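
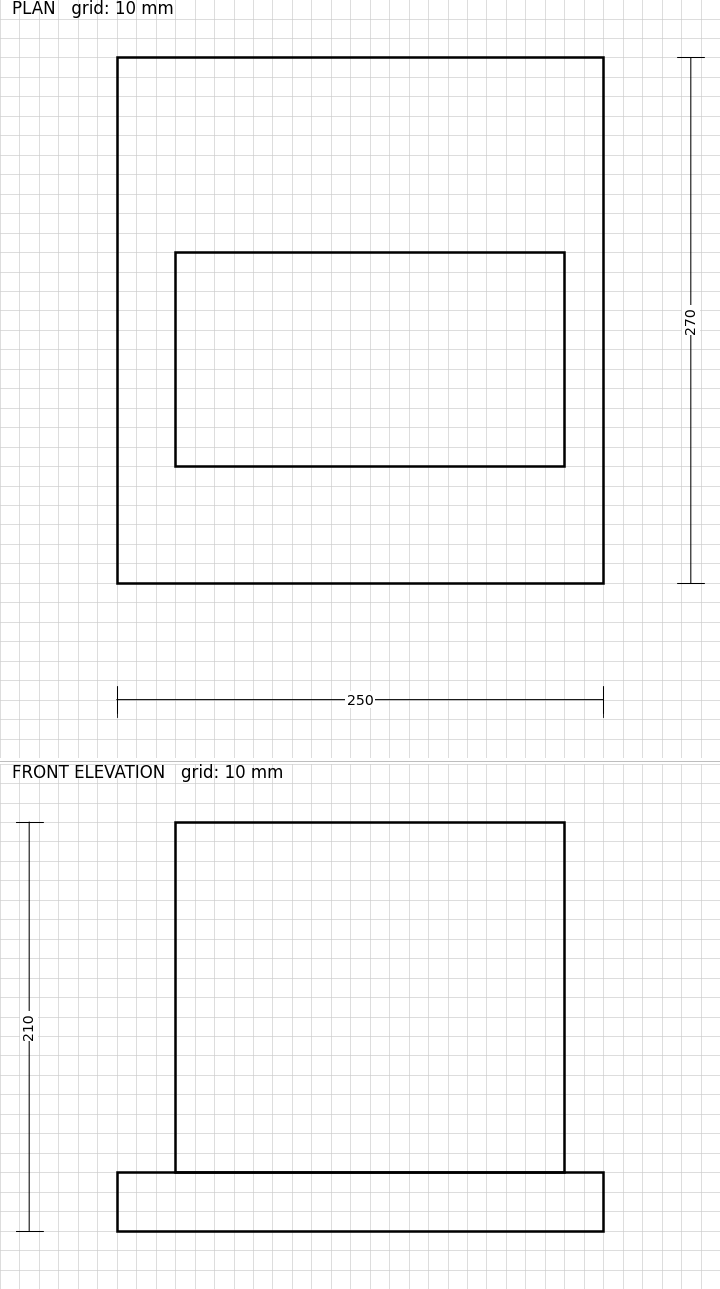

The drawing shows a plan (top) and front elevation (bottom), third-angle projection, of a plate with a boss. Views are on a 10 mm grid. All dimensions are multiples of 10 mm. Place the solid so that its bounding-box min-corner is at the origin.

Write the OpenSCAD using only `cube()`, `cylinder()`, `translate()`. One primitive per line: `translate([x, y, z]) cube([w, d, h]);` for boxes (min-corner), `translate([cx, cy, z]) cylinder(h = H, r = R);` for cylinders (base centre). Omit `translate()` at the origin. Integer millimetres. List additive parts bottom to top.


cube([250, 270, 30]);
translate([30, 60, 30]) cube([200, 110, 180]);


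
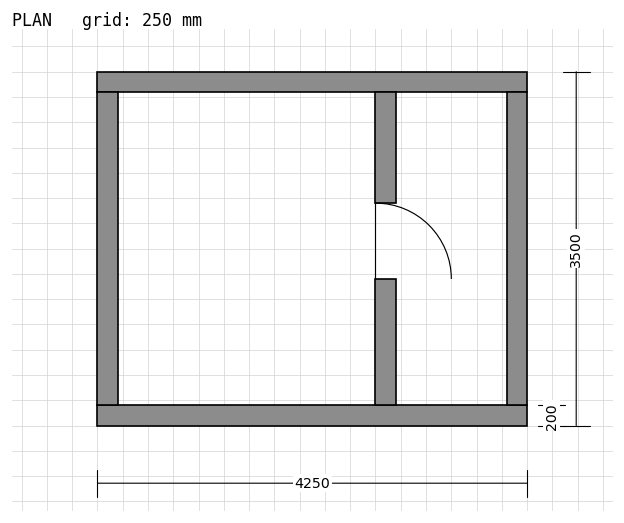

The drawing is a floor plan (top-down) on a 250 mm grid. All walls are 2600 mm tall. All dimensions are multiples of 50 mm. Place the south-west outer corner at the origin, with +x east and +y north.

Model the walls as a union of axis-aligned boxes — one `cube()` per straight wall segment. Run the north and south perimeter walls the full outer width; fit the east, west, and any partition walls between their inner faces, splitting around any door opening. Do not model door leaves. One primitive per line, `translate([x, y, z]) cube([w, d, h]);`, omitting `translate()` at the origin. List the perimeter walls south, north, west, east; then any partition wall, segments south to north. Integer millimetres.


cube([4250, 200, 2600]);
translate([0, 3300, 0]) cube([4250, 200, 2600]);
translate([0, 200, 0]) cube([200, 3100, 2600]);
translate([4050, 200, 0]) cube([200, 3100, 2600]);
translate([2750, 200, 0]) cube([200, 1250, 2600]);
translate([2750, 2200, 0]) cube([200, 1100, 2600]);


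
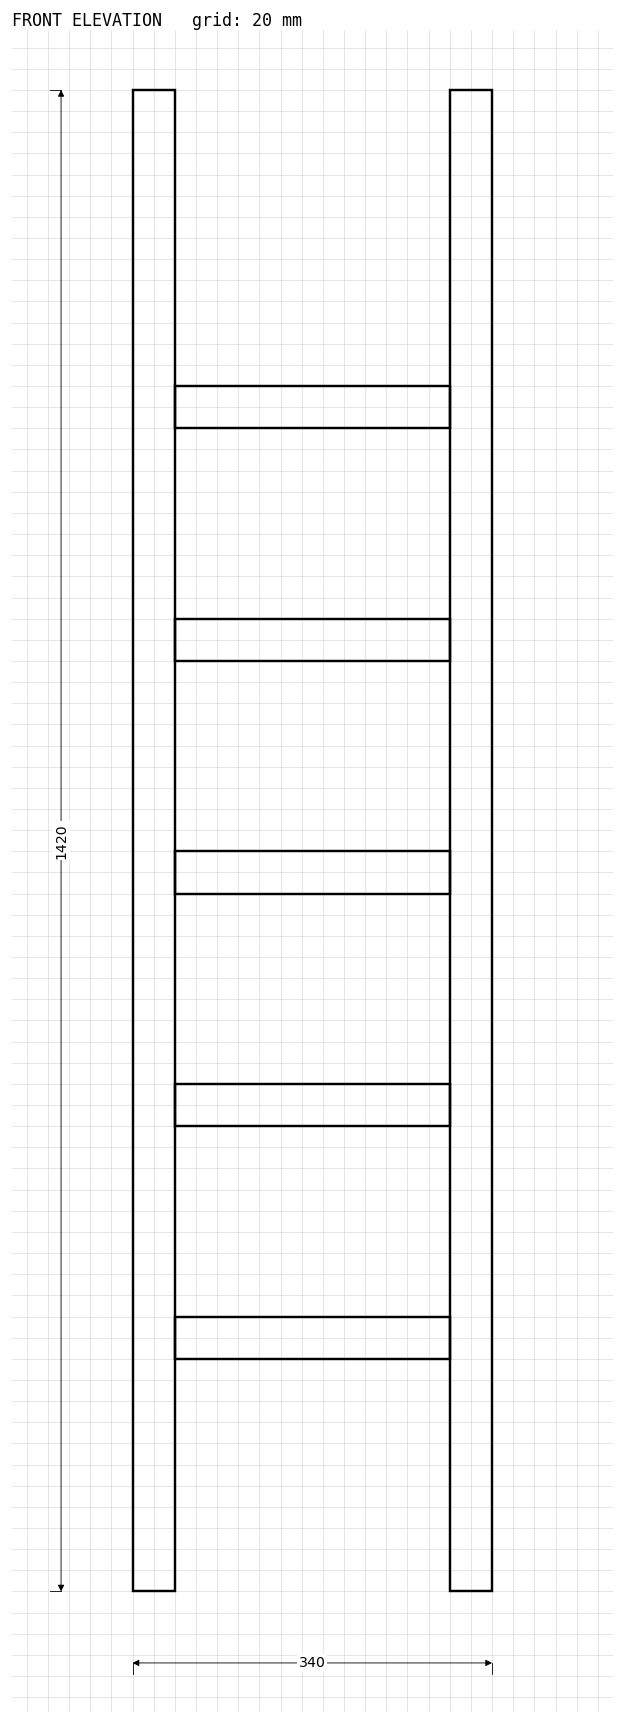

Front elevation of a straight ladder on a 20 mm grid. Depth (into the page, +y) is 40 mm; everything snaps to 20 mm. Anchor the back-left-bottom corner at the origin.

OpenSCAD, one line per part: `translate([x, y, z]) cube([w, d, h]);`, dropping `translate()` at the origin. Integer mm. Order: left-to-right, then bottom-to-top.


cube([40, 40, 1420]);
translate([40, 0, 220]) cube([260, 40, 40]);
translate([40, 0, 440]) cube([260, 40, 40]);
translate([40, 0, 660]) cube([260, 40, 40]);
translate([40, 0, 880]) cube([260, 40, 40]);
translate([40, 0, 1100]) cube([260, 40, 40]);
translate([300, 0, 0]) cube([40, 40, 1420]);


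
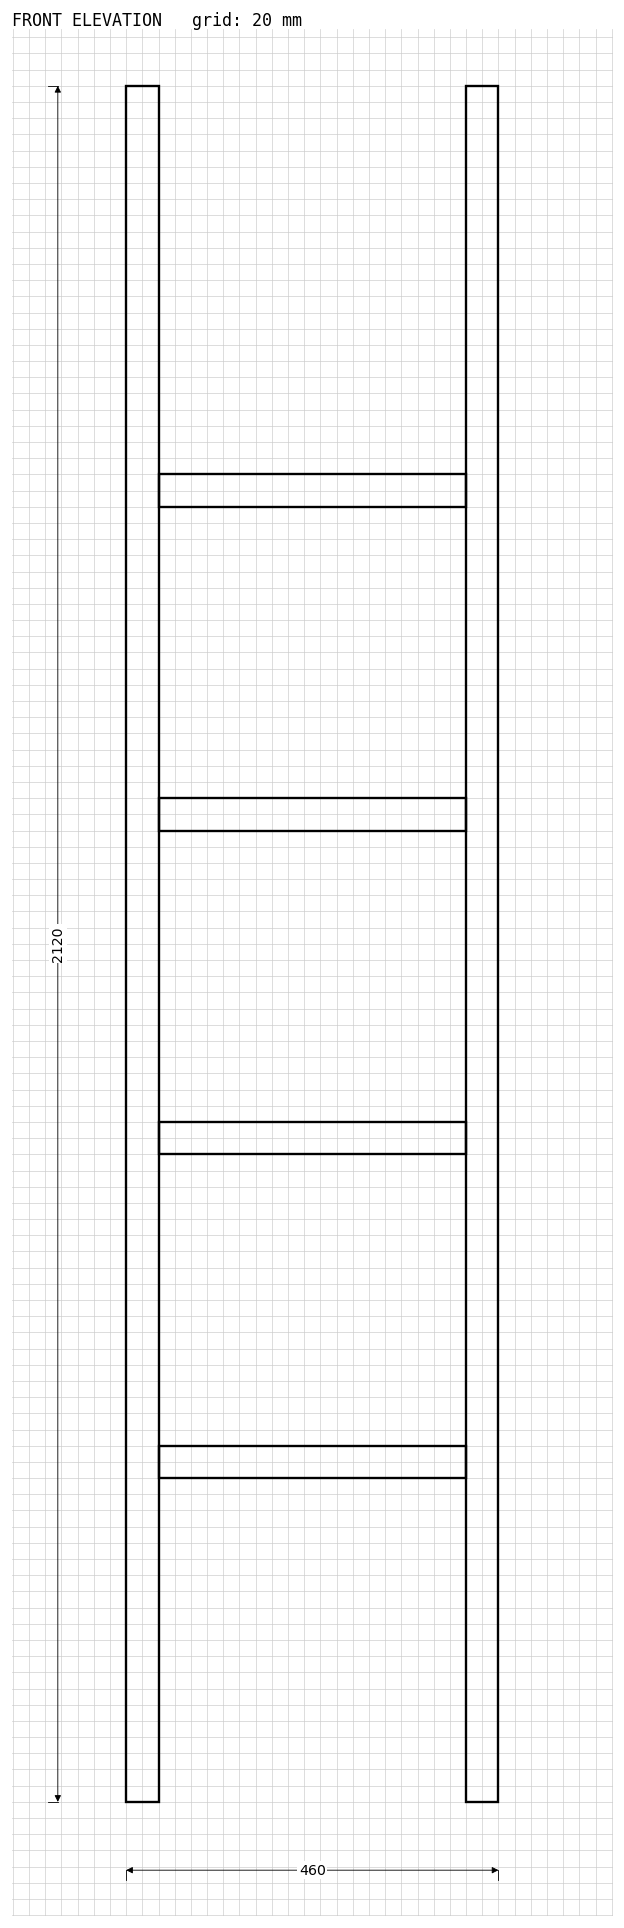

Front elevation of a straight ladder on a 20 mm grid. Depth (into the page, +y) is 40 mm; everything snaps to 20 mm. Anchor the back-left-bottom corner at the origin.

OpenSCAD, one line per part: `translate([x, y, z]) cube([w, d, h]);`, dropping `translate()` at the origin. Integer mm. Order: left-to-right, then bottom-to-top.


cube([40, 40, 2120]);
translate([40, 0, 400]) cube([380, 40, 40]);
translate([40, 0, 800]) cube([380, 40, 40]);
translate([40, 0, 1200]) cube([380, 40, 40]);
translate([40, 0, 1600]) cube([380, 40, 40]);
translate([420, 0, 0]) cube([40, 40, 2120]);


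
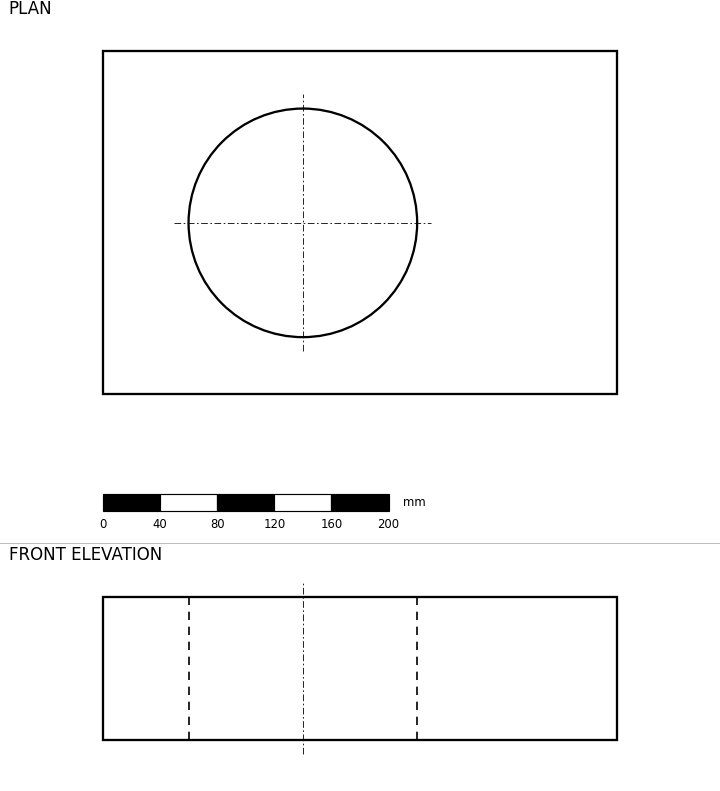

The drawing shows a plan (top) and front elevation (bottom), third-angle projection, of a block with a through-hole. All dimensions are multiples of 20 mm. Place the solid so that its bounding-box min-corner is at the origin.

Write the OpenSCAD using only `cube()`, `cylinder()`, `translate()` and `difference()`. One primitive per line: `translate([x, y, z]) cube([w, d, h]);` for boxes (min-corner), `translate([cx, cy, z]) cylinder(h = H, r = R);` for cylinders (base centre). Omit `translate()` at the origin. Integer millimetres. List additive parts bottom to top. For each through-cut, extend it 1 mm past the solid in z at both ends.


difference() {
  cube([360, 240, 100]);
  translate([140, 120, -1]) cylinder(h = 102, r = 80);
}


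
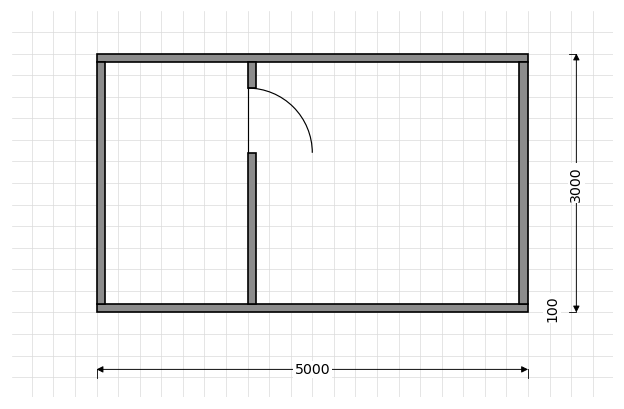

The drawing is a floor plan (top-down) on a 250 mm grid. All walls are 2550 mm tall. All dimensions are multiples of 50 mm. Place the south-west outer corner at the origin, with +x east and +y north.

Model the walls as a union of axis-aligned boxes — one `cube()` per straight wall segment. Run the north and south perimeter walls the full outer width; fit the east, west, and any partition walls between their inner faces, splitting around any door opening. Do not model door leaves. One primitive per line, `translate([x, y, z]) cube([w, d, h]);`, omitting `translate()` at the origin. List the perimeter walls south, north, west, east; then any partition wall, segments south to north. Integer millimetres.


cube([5000, 100, 2550]);
translate([0, 2900, 0]) cube([5000, 100, 2550]);
translate([0, 100, 0]) cube([100, 2800, 2550]);
translate([4900, 100, 0]) cube([100, 2800, 2550]);
translate([1750, 100, 0]) cube([100, 1750, 2550]);
translate([1750, 2600, 0]) cube([100, 300, 2550]);


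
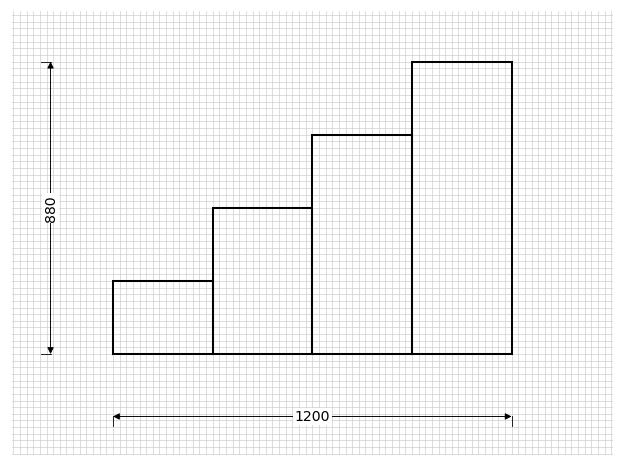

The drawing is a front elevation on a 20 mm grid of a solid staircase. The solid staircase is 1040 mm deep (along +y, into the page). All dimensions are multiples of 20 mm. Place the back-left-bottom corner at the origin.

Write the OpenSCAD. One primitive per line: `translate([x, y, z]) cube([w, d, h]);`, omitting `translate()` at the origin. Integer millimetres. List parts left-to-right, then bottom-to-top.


cube([300, 1040, 220]);
translate([300, 0, 0]) cube([300, 1040, 440]);
translate([600, 0, 0]) cube([300, 1040, 660]);
translate([900, 0, 0]) cube([300, 1040, 880]);


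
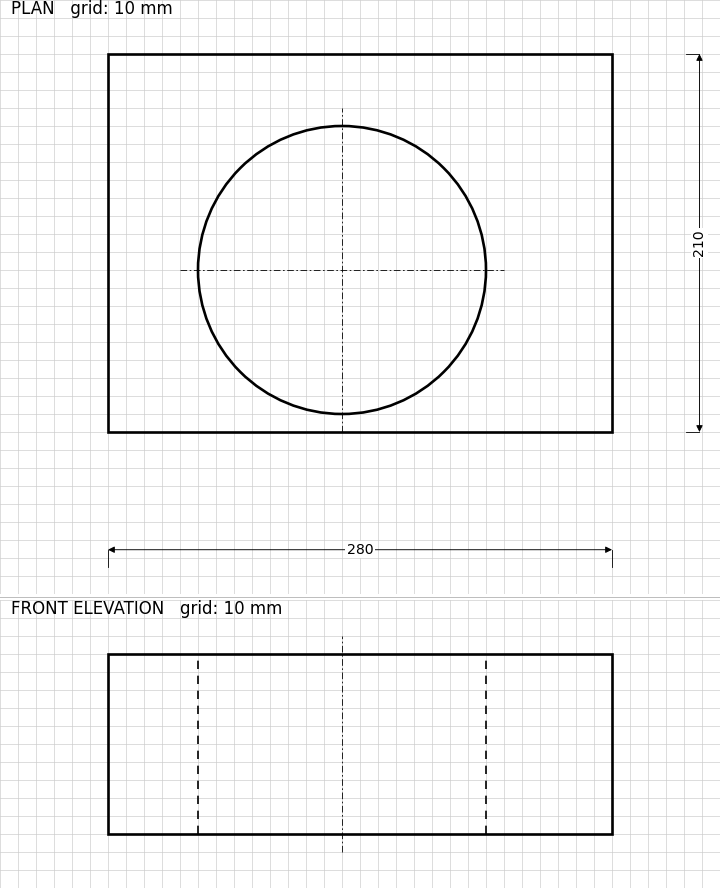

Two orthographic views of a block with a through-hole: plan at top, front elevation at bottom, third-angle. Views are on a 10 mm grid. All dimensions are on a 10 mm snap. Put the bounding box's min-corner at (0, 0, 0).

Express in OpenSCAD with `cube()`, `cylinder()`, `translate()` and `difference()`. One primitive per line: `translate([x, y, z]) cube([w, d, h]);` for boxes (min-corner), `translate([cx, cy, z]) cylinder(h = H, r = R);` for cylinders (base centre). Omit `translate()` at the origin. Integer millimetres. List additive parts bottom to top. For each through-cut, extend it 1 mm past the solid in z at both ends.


difference() {
  cube([280, 210, 100]);
  translate([130, 90, -1]) cylinder(h = 102, r = 80);
}


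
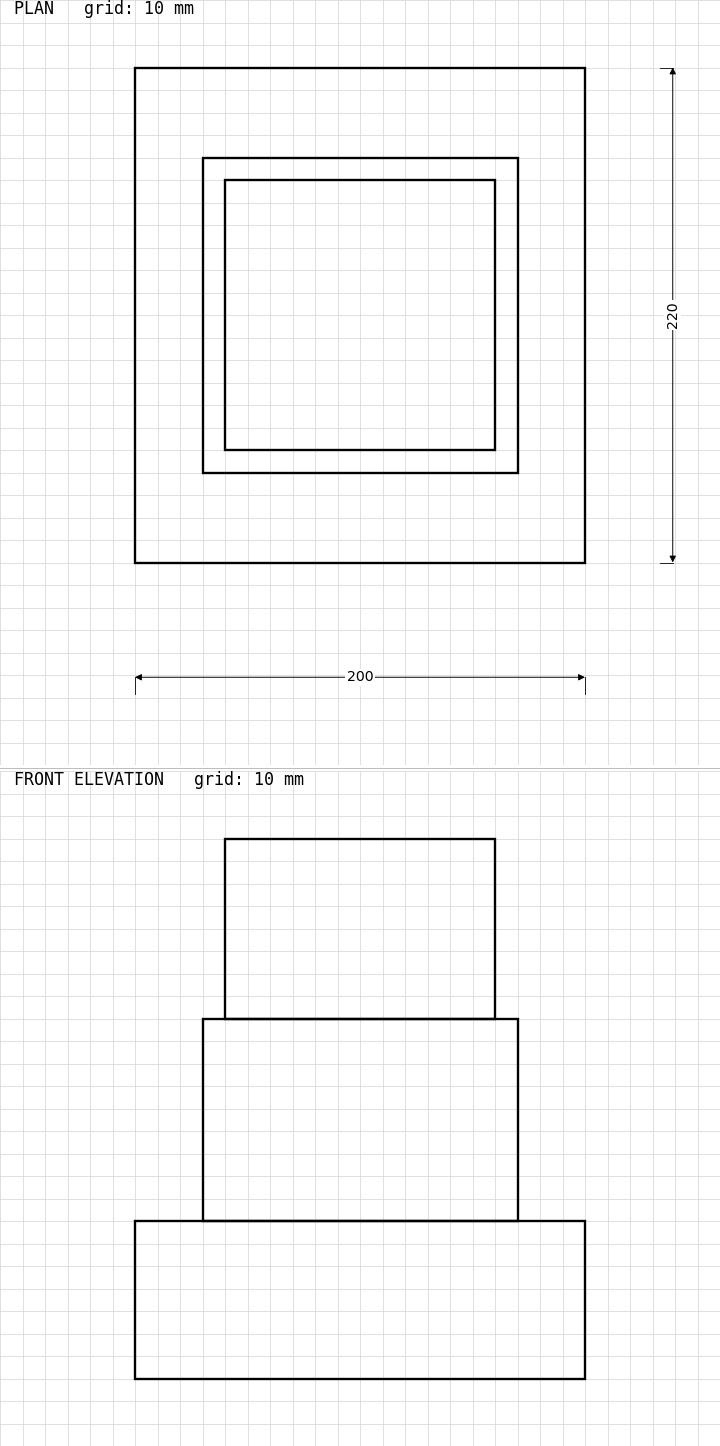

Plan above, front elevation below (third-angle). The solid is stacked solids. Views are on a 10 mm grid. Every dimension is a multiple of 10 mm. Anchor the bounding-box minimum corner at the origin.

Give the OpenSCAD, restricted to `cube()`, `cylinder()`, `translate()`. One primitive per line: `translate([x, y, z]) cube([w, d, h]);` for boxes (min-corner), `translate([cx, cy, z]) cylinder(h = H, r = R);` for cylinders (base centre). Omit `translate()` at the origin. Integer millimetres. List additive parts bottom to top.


cube([200, 220, 70]);
translate([30, 40, 70]) cube([140, 140, 90]);
translate([40, 50, 160]) cube([120, 120, 80]);


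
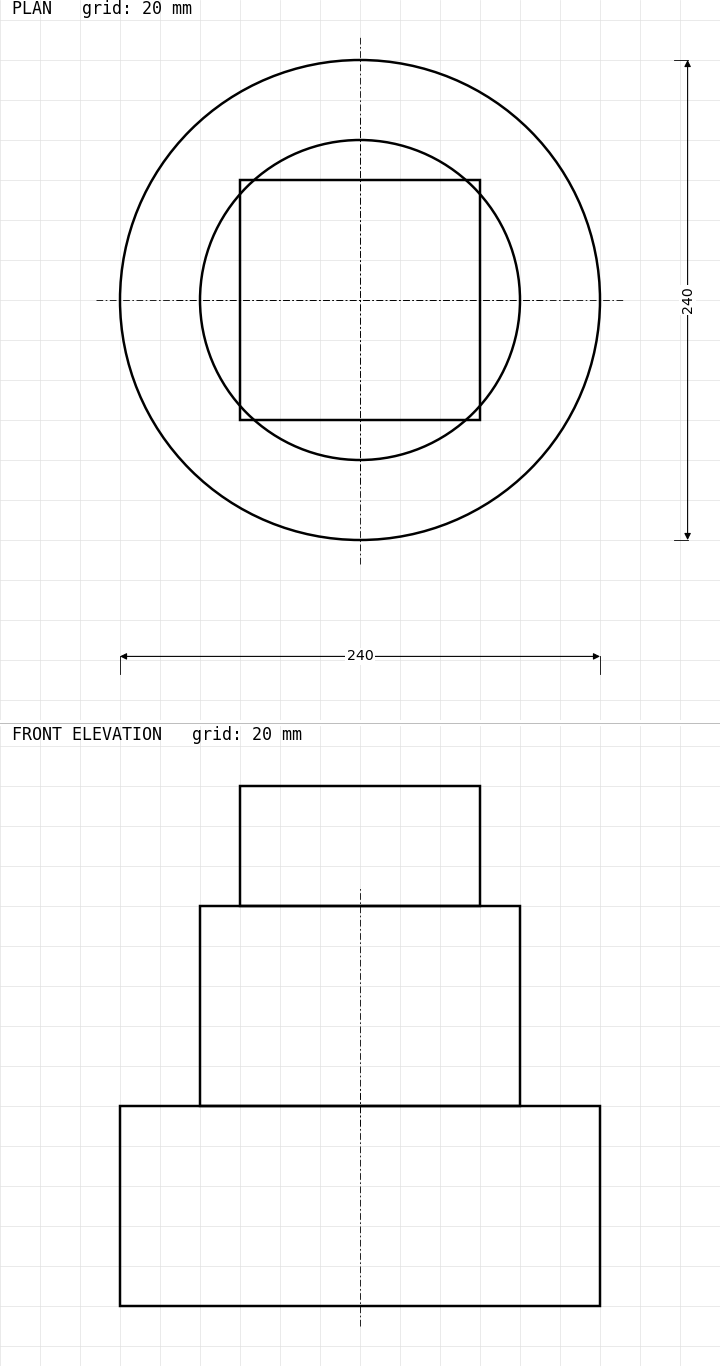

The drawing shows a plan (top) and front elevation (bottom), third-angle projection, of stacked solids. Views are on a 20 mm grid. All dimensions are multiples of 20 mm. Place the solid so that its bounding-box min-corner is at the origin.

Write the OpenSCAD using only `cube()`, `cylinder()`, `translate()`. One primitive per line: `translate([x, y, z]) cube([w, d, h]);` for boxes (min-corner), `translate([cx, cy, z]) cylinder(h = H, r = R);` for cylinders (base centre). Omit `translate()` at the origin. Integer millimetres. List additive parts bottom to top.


translate([120, 120, 0]) cylinder(h = 100, r = 120);
translate([120, 120, 100]) cylinder(h = 100, r = 80);
translate([60, 60, 200]) cube([120, 120, 60]);


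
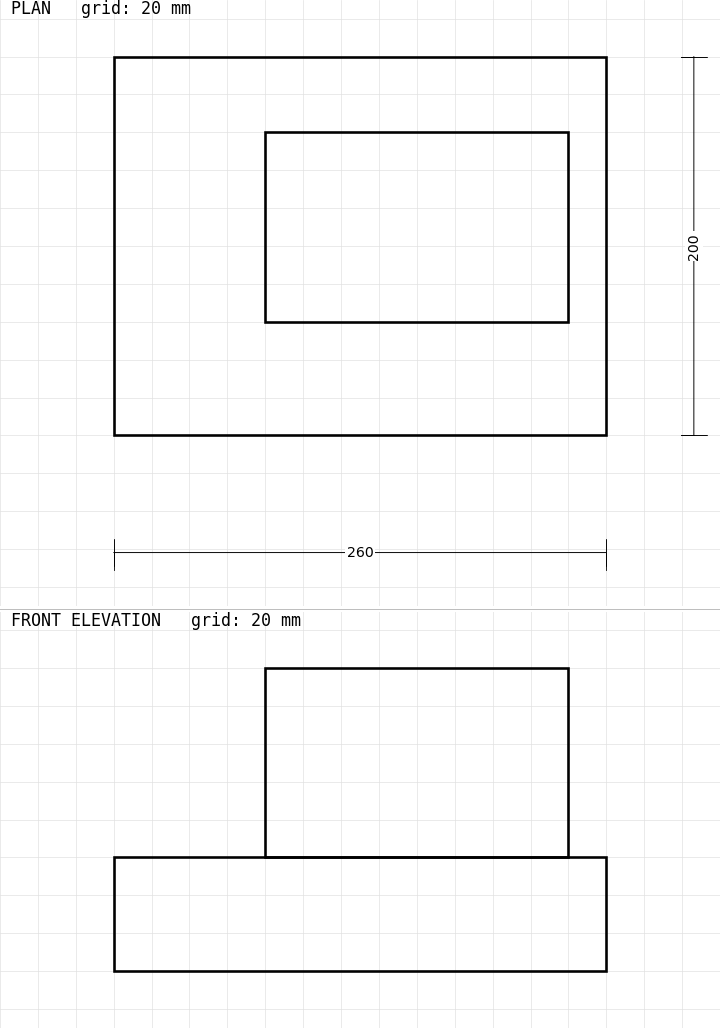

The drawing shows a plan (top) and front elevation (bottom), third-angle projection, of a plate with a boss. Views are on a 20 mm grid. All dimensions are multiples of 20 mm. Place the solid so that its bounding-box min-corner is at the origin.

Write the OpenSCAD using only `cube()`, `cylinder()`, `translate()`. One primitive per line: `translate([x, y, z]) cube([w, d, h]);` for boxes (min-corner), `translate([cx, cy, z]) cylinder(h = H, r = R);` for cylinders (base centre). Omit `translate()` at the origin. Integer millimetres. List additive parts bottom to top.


cube([260, 200, 60]);
translate([80, 60, 60]) cube([160, 100, 100]);


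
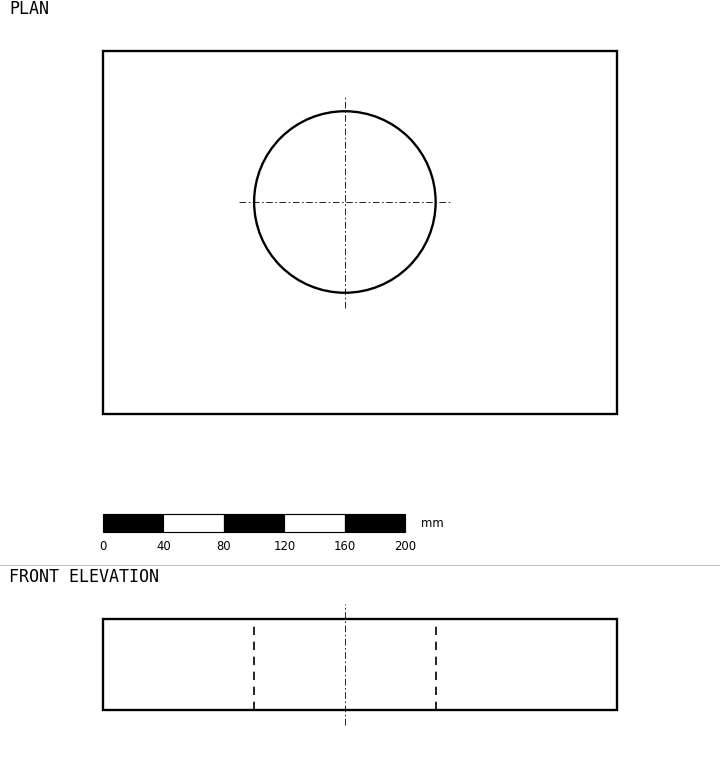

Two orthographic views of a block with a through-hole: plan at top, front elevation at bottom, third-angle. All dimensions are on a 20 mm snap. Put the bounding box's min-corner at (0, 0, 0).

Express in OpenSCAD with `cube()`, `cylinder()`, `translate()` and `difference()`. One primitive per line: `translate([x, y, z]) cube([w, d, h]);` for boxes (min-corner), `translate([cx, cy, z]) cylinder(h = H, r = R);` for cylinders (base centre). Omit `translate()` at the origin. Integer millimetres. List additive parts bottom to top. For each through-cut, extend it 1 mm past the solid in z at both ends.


difference() {
  cube([340, 240, 60]);
  translate([160, 140, -1]) cylinder(h = 62, r = 60);
}


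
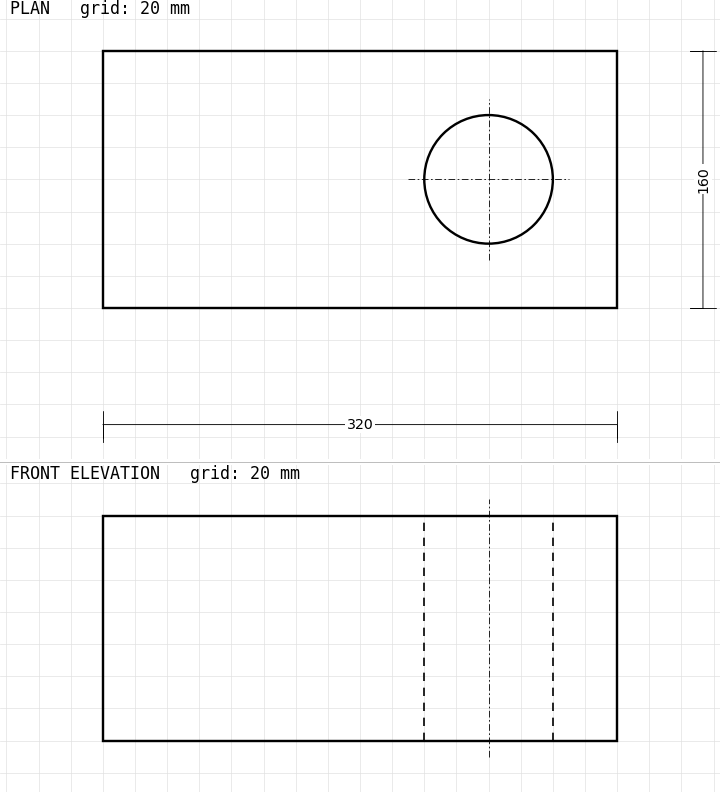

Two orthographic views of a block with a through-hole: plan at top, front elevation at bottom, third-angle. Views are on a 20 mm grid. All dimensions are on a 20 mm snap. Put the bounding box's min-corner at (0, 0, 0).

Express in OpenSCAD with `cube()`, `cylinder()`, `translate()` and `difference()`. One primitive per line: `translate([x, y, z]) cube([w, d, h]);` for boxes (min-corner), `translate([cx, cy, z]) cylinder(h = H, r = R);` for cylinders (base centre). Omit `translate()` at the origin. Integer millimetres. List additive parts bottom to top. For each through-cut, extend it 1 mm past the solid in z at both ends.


difference() {
  cube([320, 160, 140]);
  translate([240, 80, -1]) cylinder(h = 142, r = 40);
}


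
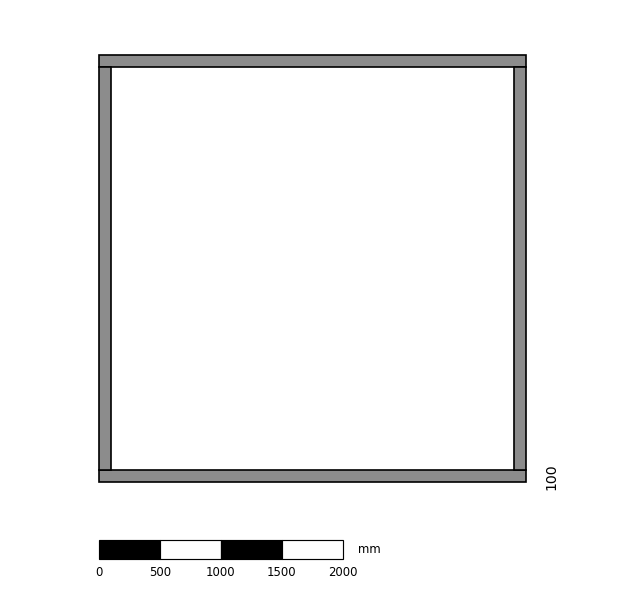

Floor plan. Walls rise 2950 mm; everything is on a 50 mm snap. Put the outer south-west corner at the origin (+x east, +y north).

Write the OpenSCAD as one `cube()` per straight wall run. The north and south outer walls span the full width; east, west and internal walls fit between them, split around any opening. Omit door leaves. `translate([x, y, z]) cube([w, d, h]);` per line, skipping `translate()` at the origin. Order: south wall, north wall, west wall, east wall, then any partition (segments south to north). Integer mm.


cube([3500, 100, 2950]);
translate([0, 3400, 0]) cube([3500, 100, 2950]);
translate([0, 100, 0]) cube([100, 3300, 2950]);
translate([3400, 100, 0]) cube([100, 3300, 2950]);


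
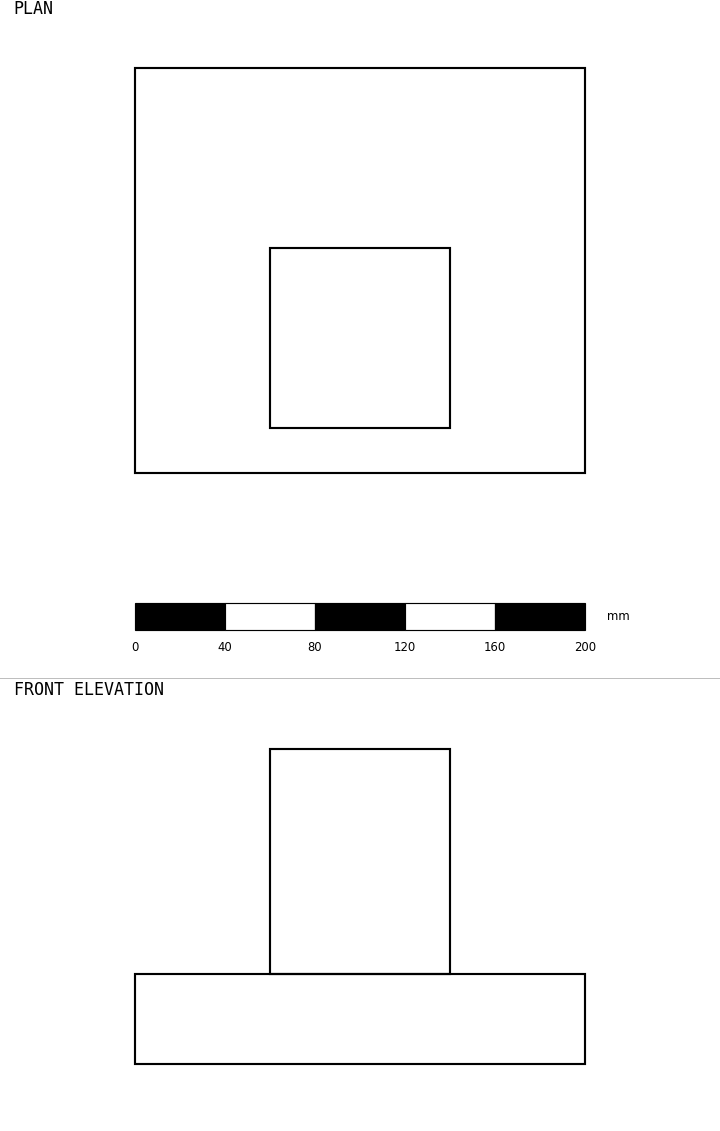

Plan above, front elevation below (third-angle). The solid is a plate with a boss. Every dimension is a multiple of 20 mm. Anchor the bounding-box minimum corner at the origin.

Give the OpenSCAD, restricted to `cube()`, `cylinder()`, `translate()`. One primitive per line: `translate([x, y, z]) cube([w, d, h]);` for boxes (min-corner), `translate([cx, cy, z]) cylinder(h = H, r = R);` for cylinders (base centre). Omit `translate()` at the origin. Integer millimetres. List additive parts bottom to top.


cube([200, 180, 40]);
translate([60, 20, 40]) cube([80, 80, 100]);


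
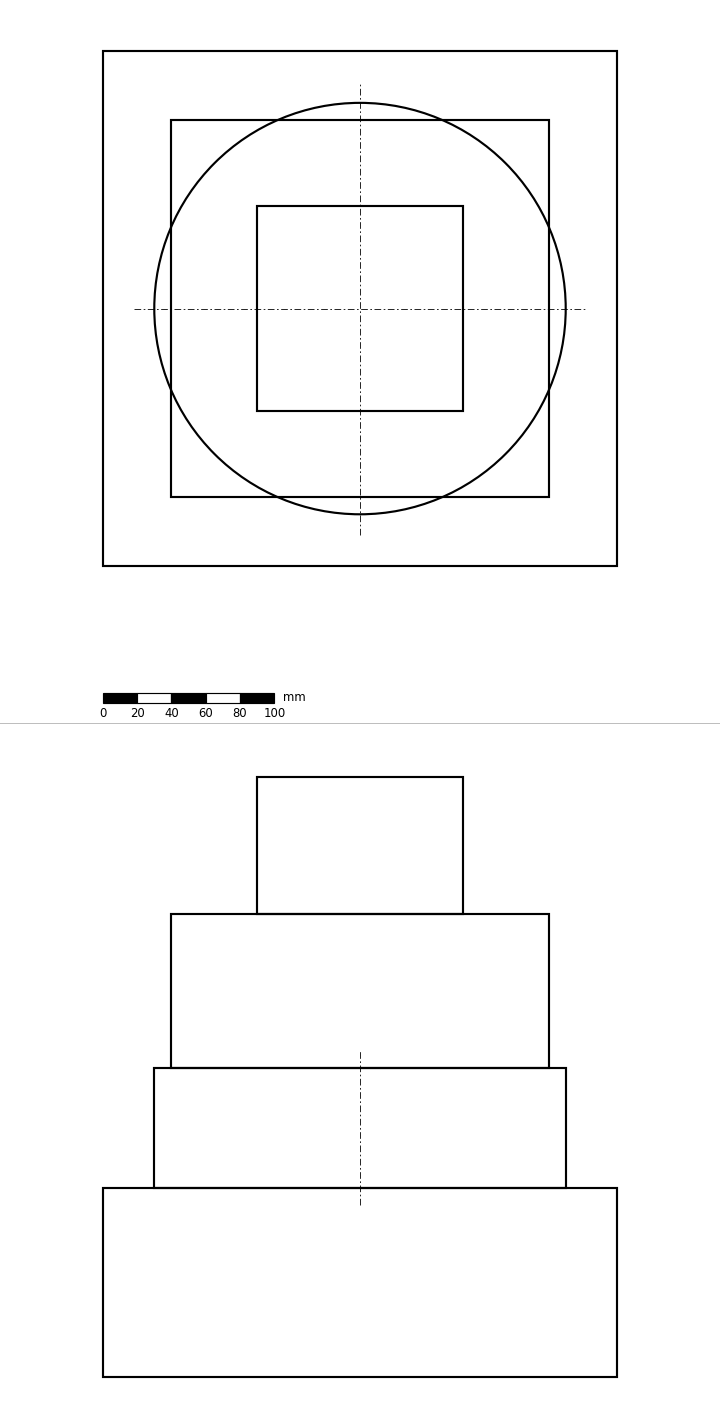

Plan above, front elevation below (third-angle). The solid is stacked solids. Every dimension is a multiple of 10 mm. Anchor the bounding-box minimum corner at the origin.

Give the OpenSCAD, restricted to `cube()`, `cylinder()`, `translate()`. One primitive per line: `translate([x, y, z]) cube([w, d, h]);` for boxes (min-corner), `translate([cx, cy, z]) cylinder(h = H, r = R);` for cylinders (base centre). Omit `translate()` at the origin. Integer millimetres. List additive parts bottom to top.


cube([300, 300, 110]);
translate([150, 150, 110]) cylinder(h = 70, r = 120);
translate([40, 40, 180]) cube([220, 220, 90]);
translate([90, 90, 270]) cube([120, 120, 80]);


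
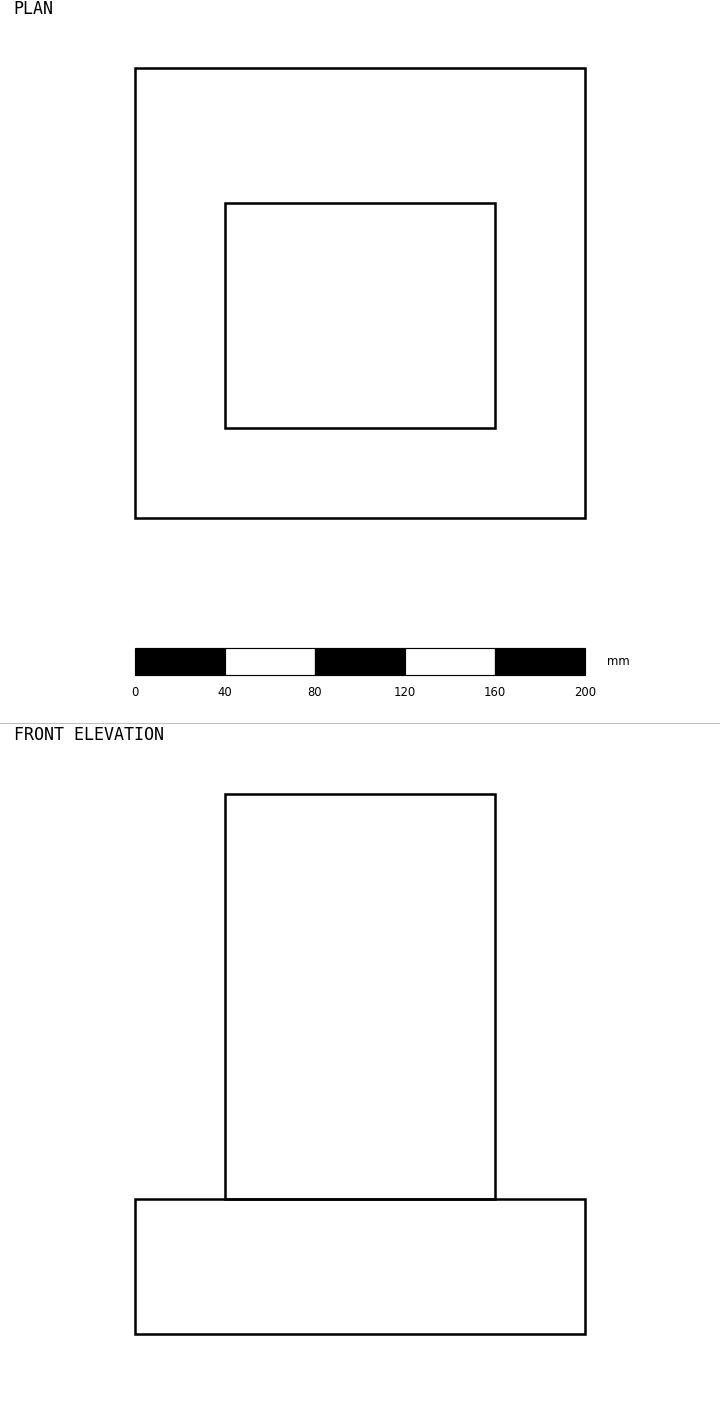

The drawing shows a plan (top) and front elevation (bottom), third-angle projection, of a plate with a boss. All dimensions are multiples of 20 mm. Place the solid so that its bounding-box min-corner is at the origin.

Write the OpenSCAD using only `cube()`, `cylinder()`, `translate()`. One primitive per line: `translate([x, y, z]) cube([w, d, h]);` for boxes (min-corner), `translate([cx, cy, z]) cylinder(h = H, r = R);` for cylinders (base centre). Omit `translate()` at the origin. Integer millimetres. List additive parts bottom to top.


cube([200, 200, 60]);
translate([40, 40, 60]) cube([120, 100, 180]);


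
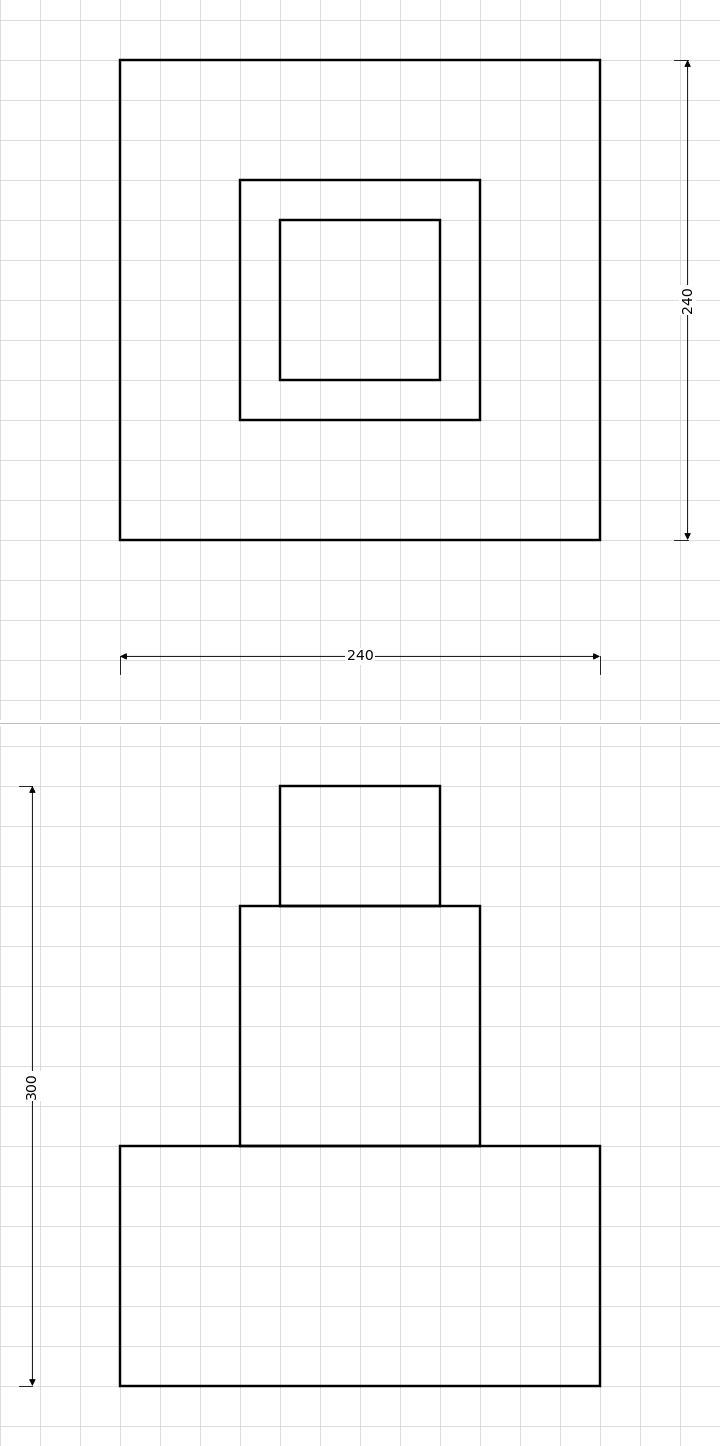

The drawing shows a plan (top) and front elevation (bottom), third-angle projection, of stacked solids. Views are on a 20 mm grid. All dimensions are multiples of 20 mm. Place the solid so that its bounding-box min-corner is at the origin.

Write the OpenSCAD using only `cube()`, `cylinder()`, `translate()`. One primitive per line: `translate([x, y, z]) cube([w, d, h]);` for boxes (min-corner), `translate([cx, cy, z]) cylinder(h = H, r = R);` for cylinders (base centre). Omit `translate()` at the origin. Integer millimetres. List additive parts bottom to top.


cube([240, 240, 120]);
translate([60, 60, 120]) cube([120, 120, 120]);
translate([80, 80, 240]) cube([80, 80, 60]);


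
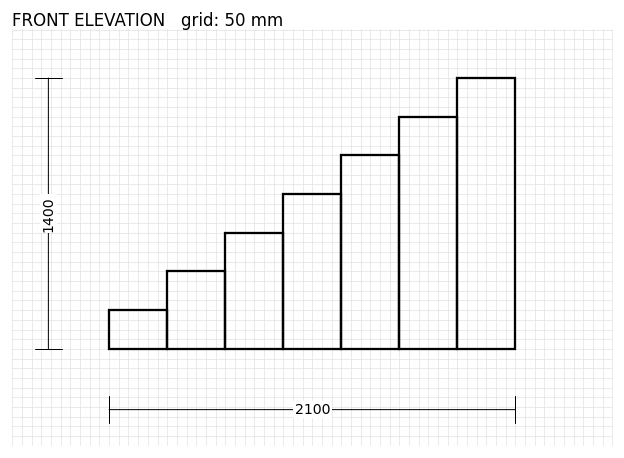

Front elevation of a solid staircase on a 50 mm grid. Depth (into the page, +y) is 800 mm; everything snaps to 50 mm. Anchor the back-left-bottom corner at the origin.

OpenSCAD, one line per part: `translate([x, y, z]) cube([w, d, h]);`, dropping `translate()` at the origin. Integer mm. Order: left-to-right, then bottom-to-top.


cube([300, 800, 200]);
translate([300, 0, 0]) cube([300, 800, 400]);
translate([600, 0, 0]) cube([300, 800, 600]);
translate([900, 0, 0]) cube([300, 800, 800]);
translate([1200, 0, 0]) cube([300, 800, 1000]);
translate([1500, 0, 0]) cube([300, 800, 1200]);
translate([1800, 0, 0]) cube([300, 800, 1400]);


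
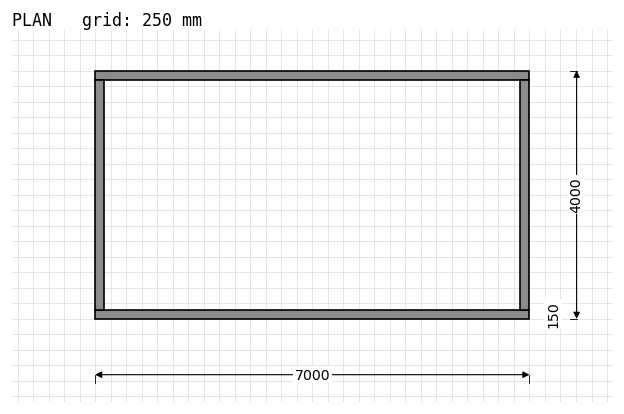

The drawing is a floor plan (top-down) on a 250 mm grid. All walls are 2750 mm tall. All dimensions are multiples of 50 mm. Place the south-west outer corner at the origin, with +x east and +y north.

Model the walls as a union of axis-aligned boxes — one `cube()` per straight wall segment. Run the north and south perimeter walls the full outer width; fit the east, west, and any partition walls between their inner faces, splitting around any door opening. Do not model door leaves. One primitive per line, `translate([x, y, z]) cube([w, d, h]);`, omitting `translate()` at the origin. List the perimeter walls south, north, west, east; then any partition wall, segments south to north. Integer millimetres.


cube([7000, 150, 2750]);
translate([0, 3850, 0]) cube([7000, 150, 2750]);
translate([0, 150, 0]) cube([150, 3700, 2750]);
translate([6850, 150, 0]) cube([150, 3700, 2750]);


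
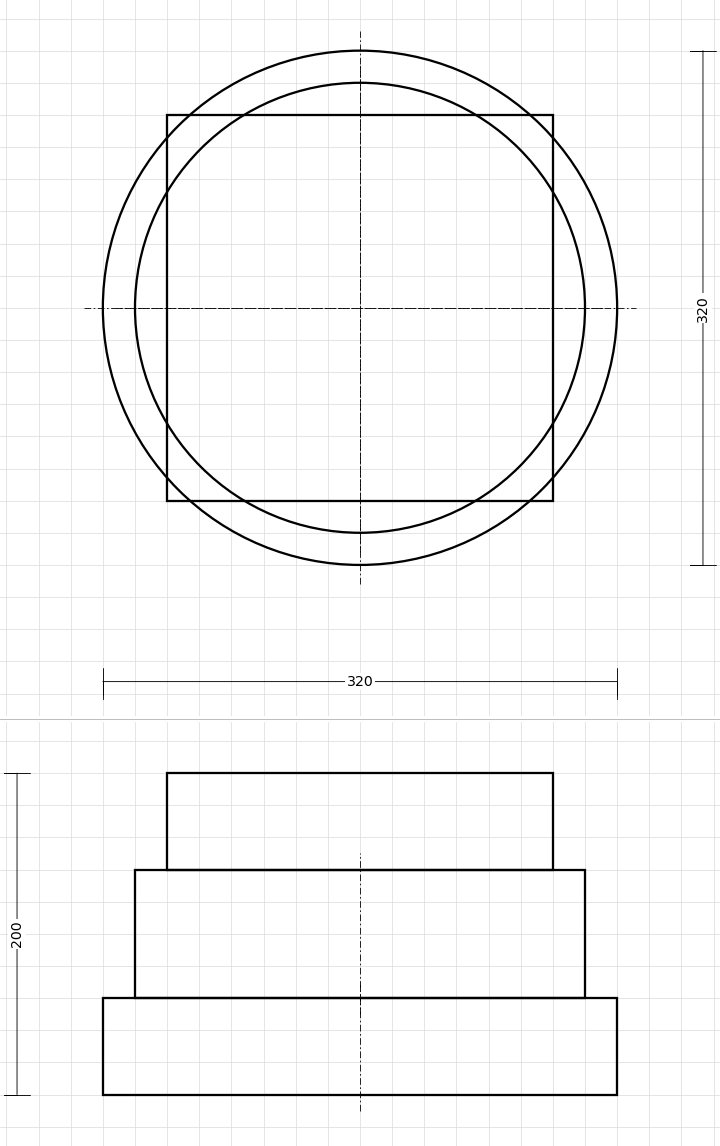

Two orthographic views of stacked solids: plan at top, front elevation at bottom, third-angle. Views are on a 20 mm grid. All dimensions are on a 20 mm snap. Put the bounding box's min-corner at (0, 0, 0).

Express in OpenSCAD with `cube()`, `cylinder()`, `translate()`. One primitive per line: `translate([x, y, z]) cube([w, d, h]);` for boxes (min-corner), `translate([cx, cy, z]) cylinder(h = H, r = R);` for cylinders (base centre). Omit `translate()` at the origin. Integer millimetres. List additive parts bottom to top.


translate([160, 160, 0]) cylinder(h = 60, r = 160);
translate([160, 160, 60]) cylinder(h = 80, r = 140);
translate([40, 40, 140]) cube([240, 240, 60]);


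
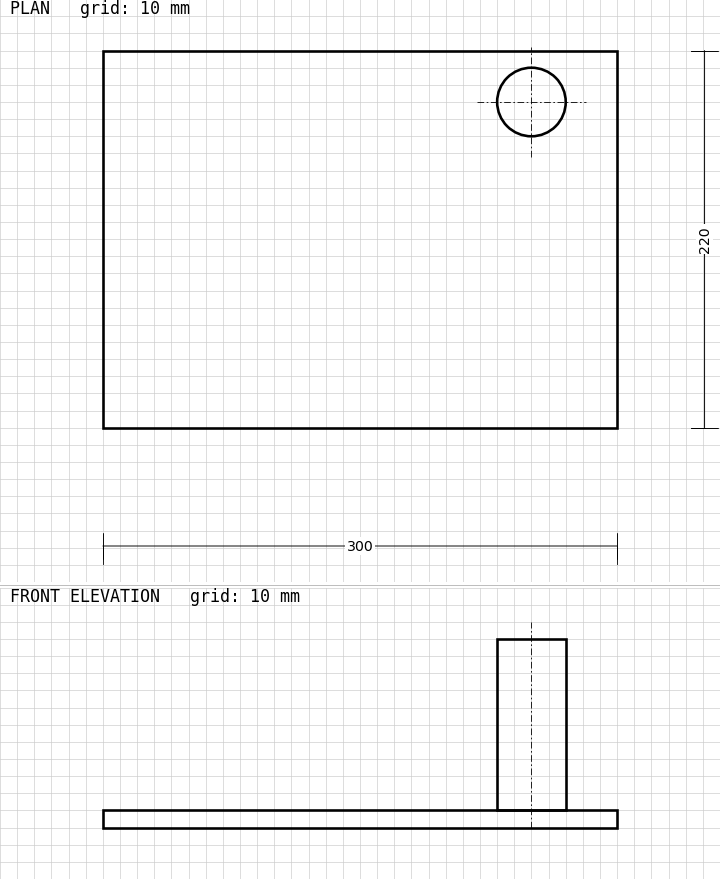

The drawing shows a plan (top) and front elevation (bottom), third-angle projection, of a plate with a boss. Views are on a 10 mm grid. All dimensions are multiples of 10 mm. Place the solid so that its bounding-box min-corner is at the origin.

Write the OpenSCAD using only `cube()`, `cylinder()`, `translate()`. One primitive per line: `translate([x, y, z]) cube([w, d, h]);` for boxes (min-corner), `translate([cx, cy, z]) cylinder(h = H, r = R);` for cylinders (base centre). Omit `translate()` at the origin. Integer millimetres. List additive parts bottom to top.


cube([300, 220, 10]);
translate([250, 190, 10]) cylinder(h = 100, r = 20);


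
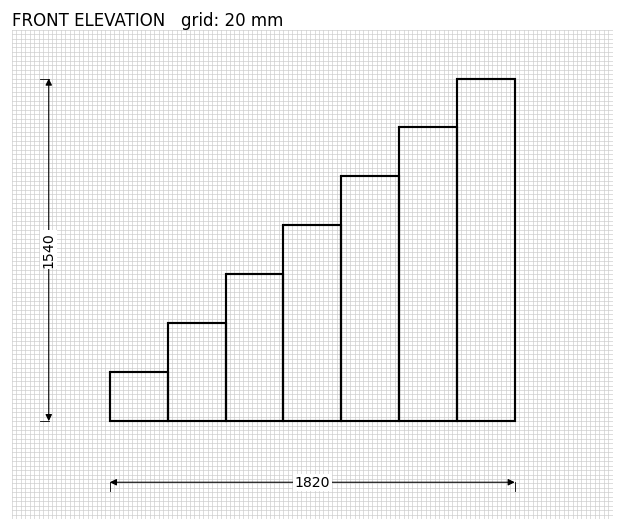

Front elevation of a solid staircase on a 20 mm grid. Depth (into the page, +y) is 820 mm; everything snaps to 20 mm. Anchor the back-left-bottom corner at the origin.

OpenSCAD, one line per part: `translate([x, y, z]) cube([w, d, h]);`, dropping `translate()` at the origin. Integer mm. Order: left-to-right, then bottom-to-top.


cube([260, 820, 220]);
translate([260, 0, 0]) cube([260, 820, 440]);
translate([520, 0, 0]) cube([260, 820, 660]);
translate([780, 0, 0]) cube([260, 820, 880]);
translate([1040, 0, 0]) cube([260, 820, 1100]);
translate([1300, 0, 0]) cube([260, 820, 1320]);
translate([1560, 0, 0]) cube([260, 820, 1540]);


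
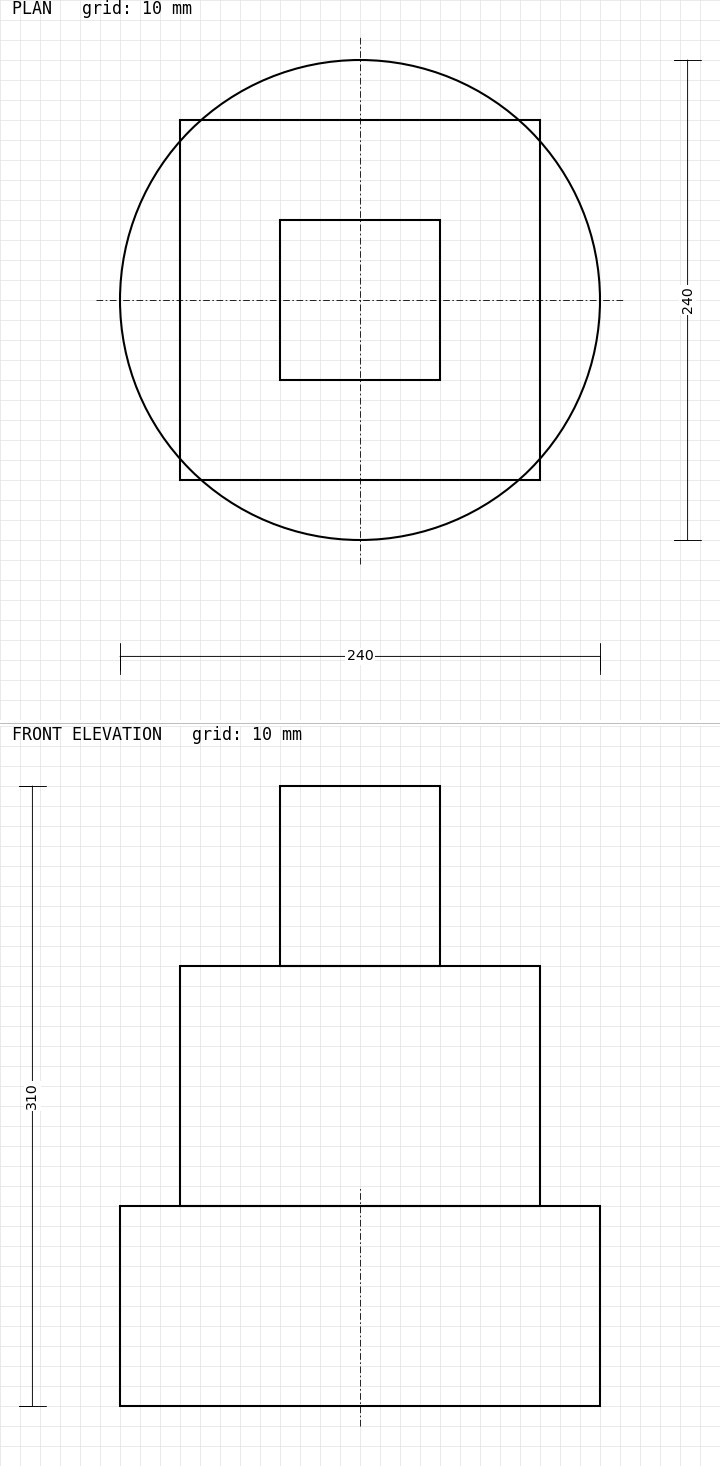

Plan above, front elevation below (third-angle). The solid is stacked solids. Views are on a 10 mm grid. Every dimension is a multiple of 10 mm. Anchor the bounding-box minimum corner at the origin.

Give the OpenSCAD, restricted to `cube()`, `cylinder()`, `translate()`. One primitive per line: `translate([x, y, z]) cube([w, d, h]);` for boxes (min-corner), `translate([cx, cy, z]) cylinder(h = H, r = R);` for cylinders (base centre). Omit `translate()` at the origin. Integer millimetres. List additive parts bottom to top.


translate([120, 120, 0]) cylinder(h = 100, r = 120);
translate([30, 30, 100]) cube([180, 180, 120]);
translate([80, 80, 220]) cube([80, 80, 90]);


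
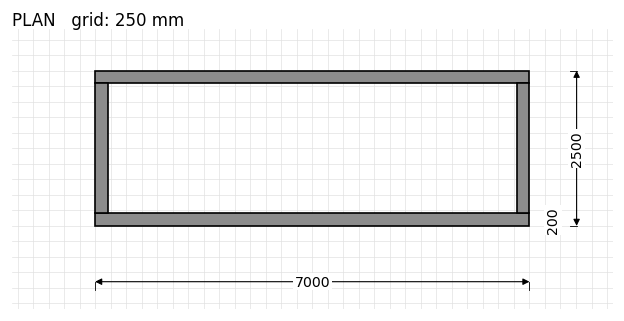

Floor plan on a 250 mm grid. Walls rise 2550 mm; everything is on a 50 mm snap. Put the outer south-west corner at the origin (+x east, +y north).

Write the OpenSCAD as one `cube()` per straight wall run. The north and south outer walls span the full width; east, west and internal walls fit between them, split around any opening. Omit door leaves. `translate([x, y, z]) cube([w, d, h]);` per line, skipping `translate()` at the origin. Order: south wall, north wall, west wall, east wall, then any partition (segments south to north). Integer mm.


cube([7000, 200, 2550]);
translate([0, 2300, 0]) cube([7000, 200, 2550]);
translate([0, 200, 0]) cube([200, 2100, 2550]);
translate([6800, 200, 0]) cube([200, 2100, 2550]);


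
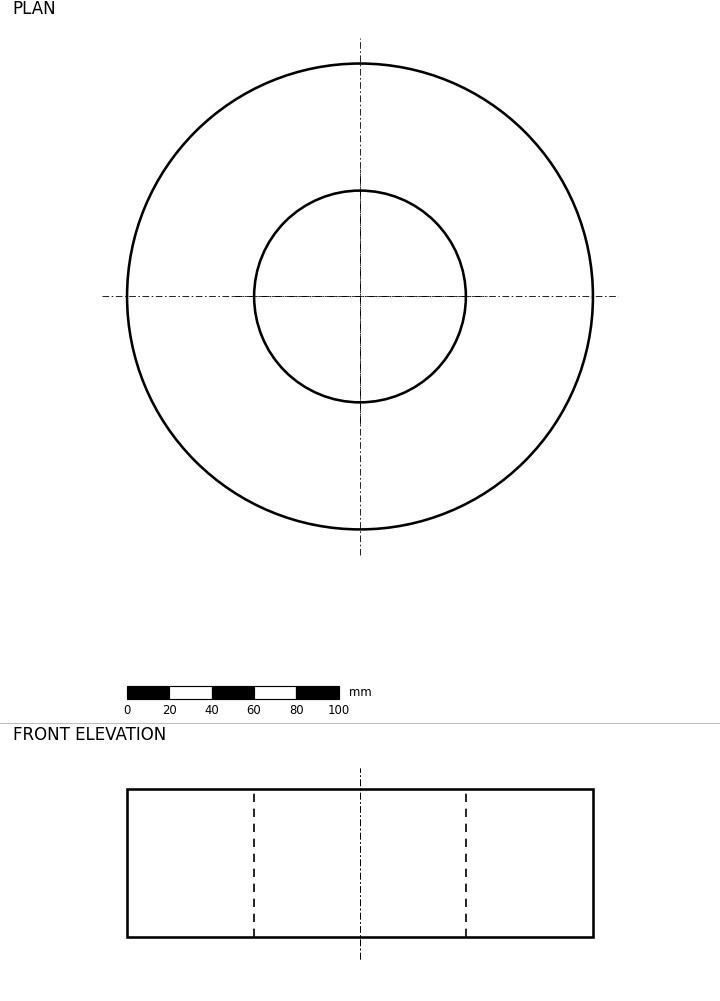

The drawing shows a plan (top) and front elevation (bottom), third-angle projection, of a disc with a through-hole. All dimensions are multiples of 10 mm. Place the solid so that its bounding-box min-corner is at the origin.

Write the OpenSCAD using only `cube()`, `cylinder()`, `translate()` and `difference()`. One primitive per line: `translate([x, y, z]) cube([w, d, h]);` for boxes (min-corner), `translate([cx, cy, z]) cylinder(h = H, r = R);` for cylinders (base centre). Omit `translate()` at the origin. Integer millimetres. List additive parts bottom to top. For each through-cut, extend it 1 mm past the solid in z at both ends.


difference() {
  translate([110, 110, 0]) cylinder(h = 70, r = 110);
  translate([110, 110, -1]) cylinder(h = 72, r = 50);
}


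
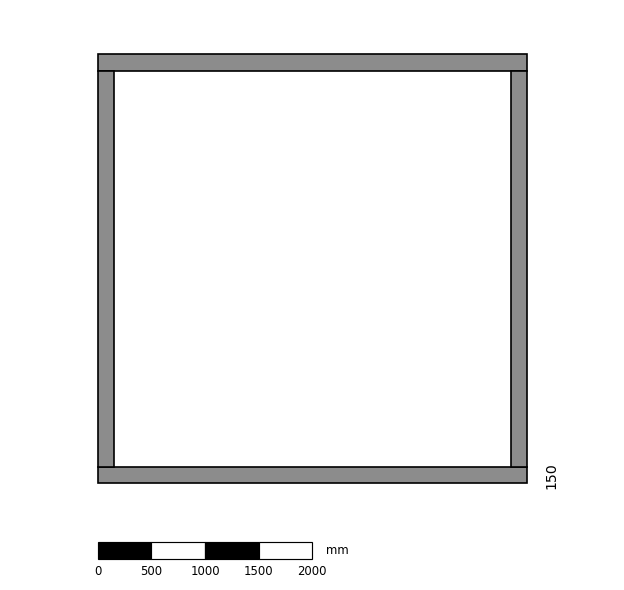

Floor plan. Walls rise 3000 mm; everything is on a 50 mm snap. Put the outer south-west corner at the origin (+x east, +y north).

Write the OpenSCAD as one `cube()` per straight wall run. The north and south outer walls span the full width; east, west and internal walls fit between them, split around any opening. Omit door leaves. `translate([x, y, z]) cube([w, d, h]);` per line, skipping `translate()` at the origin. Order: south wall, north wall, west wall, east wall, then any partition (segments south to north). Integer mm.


cube([4000, 150, 3000]);
translate([0, 3850, 0]) cube([4000, 150, 3000]);
translate([0, 150, 0]) cube([150, 3700, 3000]);
translate([3850, 150, 0]) cube([150, 3700, 3000]);


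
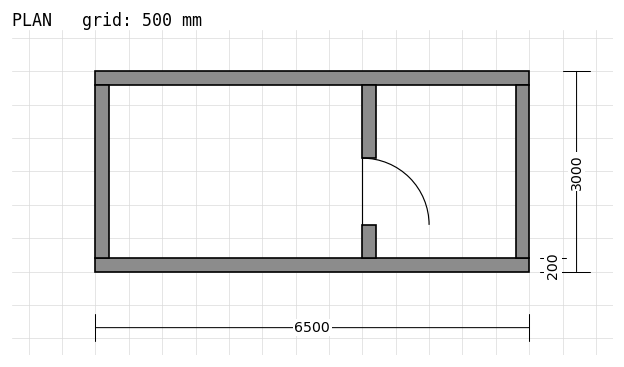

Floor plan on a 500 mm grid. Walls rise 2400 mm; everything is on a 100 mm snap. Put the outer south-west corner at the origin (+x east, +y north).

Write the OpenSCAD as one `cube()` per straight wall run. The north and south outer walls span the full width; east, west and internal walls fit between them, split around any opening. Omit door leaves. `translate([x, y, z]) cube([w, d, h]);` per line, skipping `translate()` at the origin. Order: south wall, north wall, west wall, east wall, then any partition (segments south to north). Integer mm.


cube([6500, 200, 2400]);
translate([0, 2800, 0]) cube([6500, 200, 2400]);
translate([0, 200, 0]) cube([200, 2600, 2400]);
translate([6300, 200, 0]) cube([200, 2600, 2400]);
translate([4000, 200, 0]) cube([200, 500, 2400]);
translate([4000, 1700, 0]) cube([200, 1100, 2400]);


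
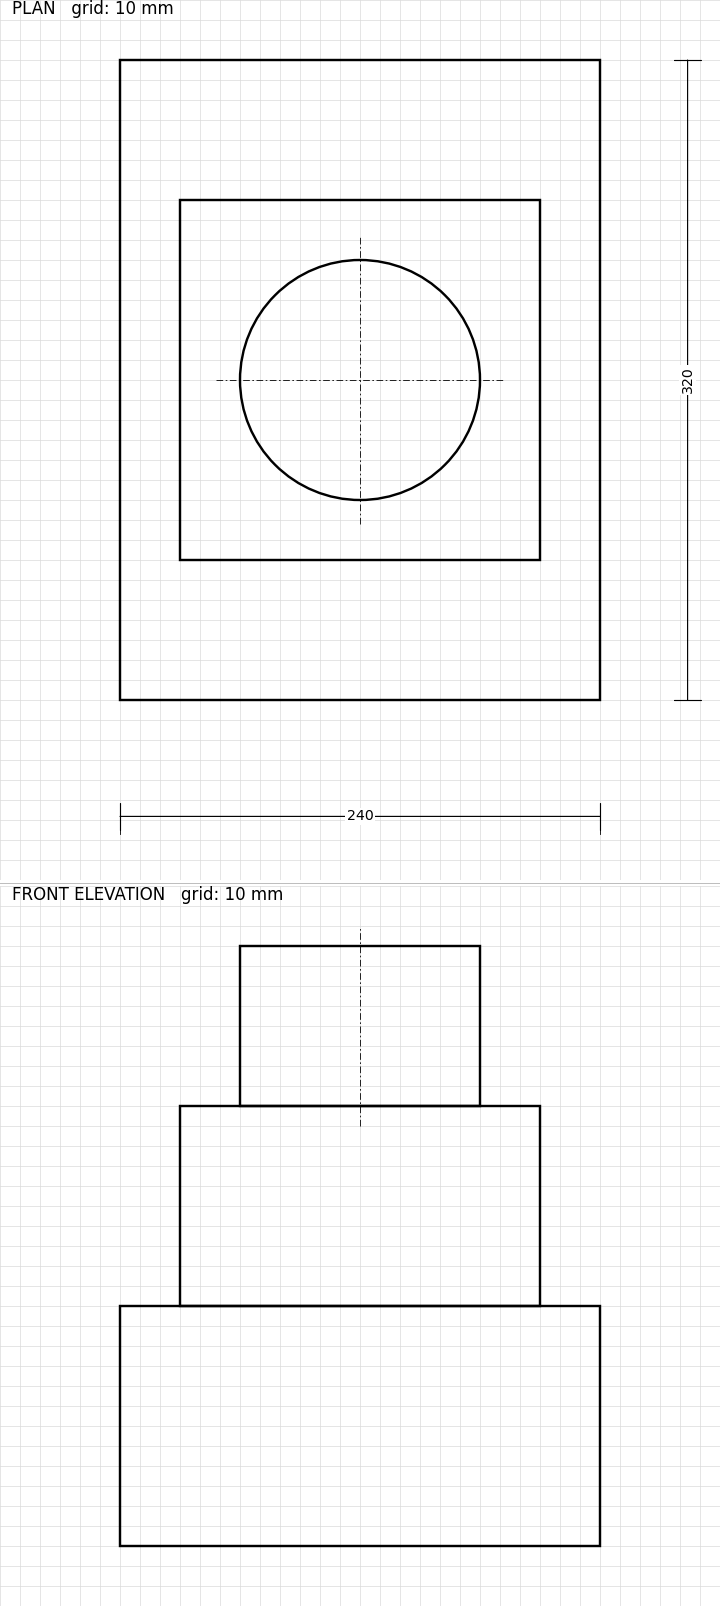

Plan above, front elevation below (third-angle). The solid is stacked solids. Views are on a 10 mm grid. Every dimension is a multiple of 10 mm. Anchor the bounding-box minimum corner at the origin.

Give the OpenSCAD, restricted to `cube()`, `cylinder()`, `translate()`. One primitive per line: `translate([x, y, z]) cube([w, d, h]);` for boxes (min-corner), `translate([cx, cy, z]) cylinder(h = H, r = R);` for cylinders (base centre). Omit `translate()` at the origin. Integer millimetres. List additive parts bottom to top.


cube([240, 320, 120]);
translate([30, 70, 120]) cube([180, 180, 100]);
translate([120, 160, 220]) cylinder(h = 80, r = 60);


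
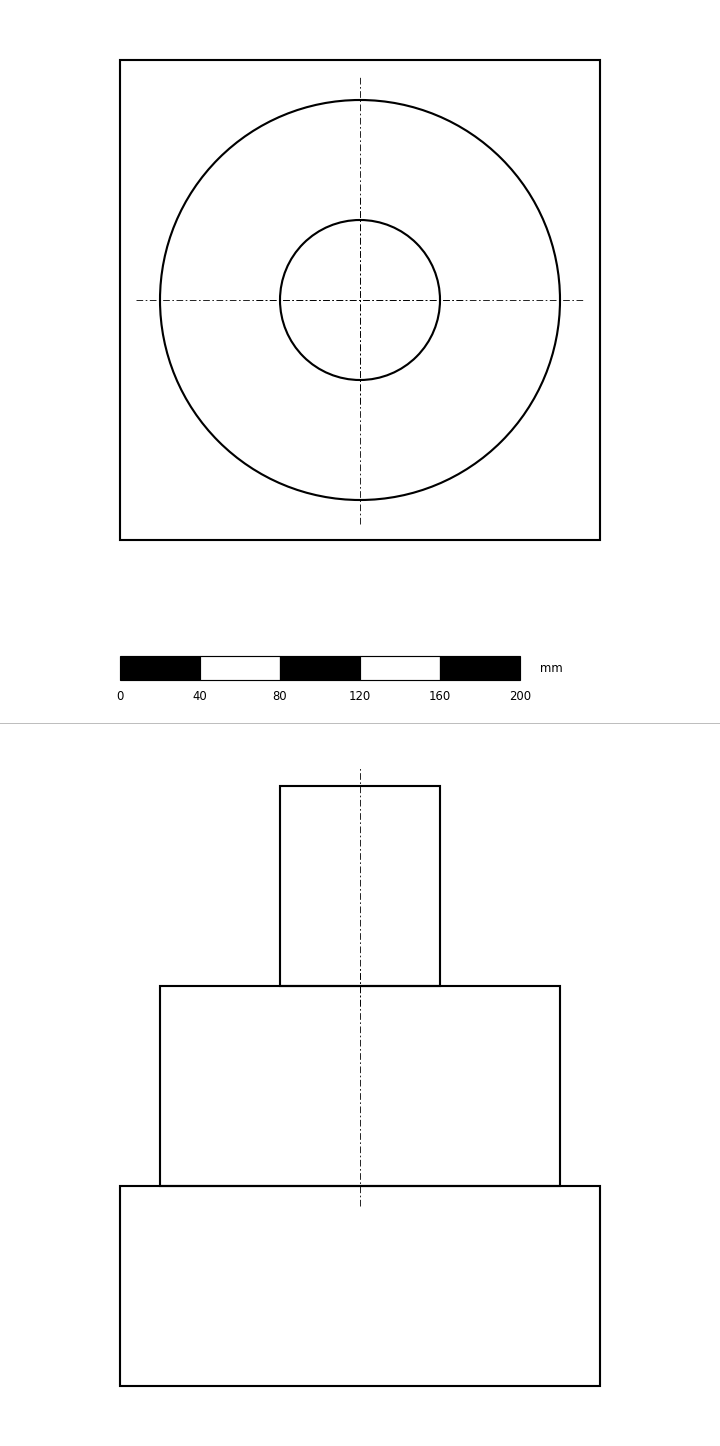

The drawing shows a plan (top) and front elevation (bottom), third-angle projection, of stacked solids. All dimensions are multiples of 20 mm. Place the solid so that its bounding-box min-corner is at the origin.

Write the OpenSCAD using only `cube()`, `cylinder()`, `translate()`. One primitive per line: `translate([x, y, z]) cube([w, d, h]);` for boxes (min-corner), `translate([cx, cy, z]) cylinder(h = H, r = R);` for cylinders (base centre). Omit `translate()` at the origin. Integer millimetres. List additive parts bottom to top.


cube([240, 240, 100]);
translate([120, 120, 100]) cylinder(h = 100, r = 100);
translate([120, 120, 200]) cylinder(h = 100, r = 40);


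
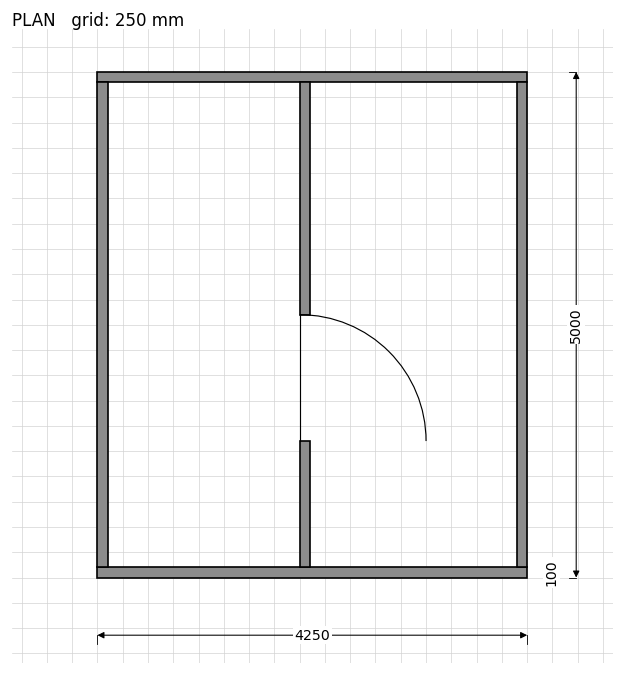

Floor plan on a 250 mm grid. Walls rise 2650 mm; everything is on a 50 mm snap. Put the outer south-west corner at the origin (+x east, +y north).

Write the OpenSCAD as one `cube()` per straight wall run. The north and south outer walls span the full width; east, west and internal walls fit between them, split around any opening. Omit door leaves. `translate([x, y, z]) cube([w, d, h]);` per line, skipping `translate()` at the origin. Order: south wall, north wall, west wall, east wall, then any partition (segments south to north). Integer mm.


cube([4250, 100, 2650]);
translate([0, 4900, 0]) cube([4250, 100, 2650]);
translate([0, 100, 0]) cube([100, 4800, 2650]);
translate([4150, 100, 0]) cube([100, 4800, 2650]);
translate([2000, 100, 0]) cube([100, 1250, 2650]);
translate([2000, 2600, 0]) cube([100, 2300, 2650]);


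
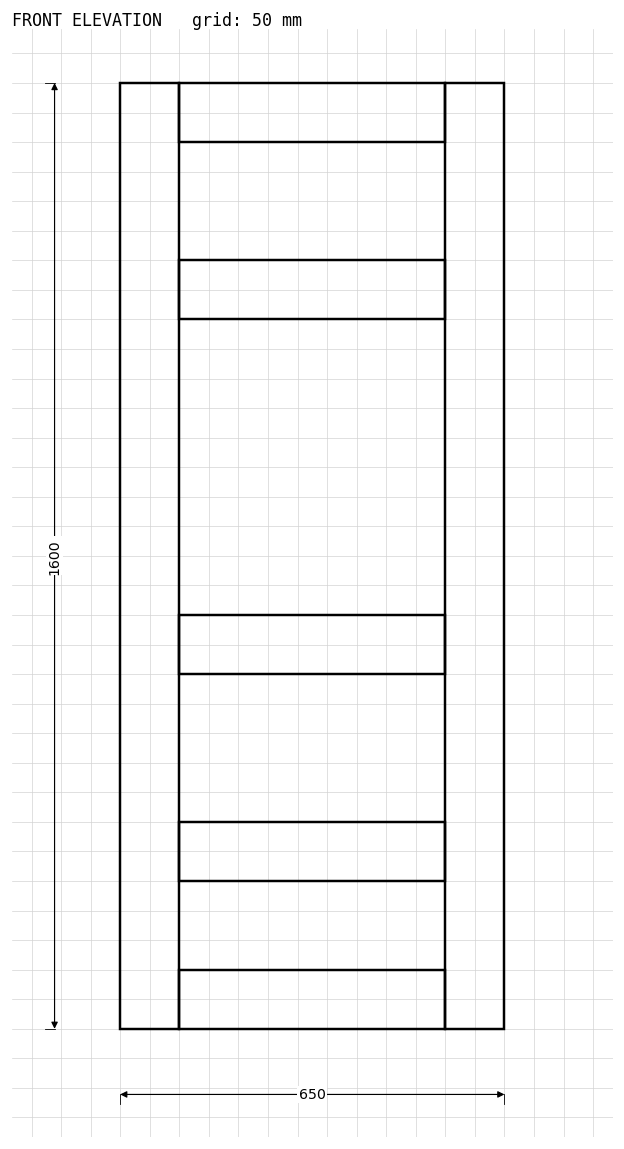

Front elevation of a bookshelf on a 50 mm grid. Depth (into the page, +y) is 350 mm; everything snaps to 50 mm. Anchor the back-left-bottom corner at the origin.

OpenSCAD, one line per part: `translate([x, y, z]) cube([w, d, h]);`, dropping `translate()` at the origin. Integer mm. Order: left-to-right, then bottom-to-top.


cube([100, 350, 1600]);
translate([100, 0, 0]) cube([450, 350, 100]);
translate([100, 0, 250]) cube([450, 350, 100]);
translate([100, 0, 600]) cube([450, 350, 100]);
translate([100, 0, 1200]) cube([450, 350, 100]);
translate([100, 0, 1500]) cube([450, 350, 100]);
translate([550, 0, 0]) cube([100, 350, 1600]);


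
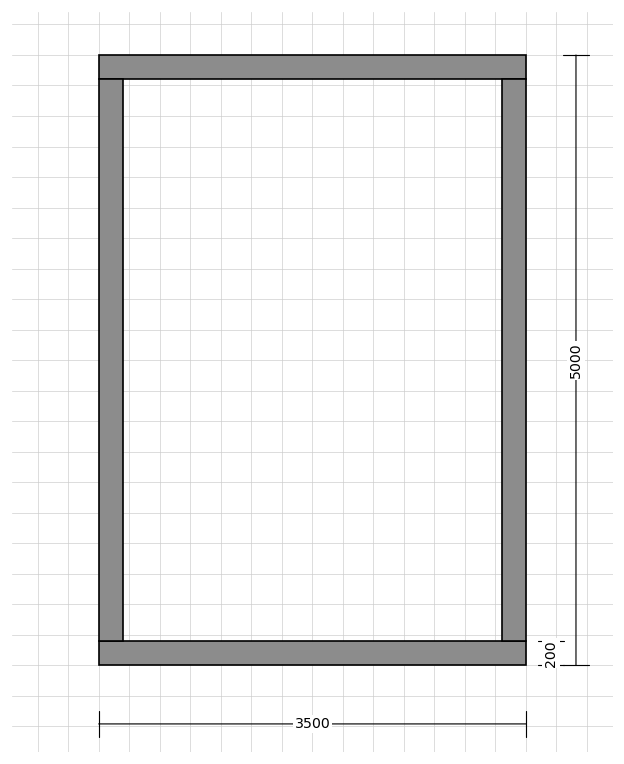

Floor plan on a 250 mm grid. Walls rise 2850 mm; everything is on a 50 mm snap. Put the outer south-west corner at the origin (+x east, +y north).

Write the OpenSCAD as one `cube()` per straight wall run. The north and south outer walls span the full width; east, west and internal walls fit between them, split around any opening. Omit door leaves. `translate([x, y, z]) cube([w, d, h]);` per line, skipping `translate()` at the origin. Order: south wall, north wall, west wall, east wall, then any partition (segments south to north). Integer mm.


cube([3500, 200, 2850]);
translate([0, 4800, 0]) cube([3500, 200, 2850]);
translate([0, 200, 0]) cube([200, 4600, 2850]);
translate([3300, 200, 0]) cube([200, 4600, 2850]);


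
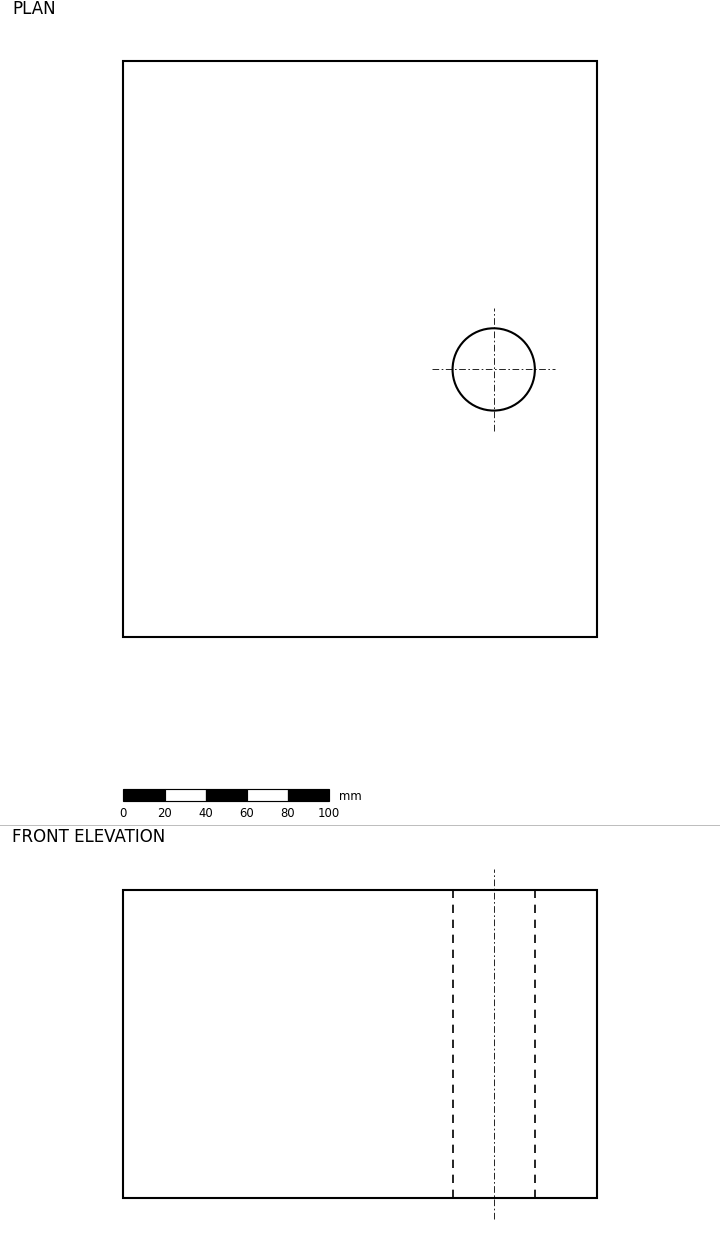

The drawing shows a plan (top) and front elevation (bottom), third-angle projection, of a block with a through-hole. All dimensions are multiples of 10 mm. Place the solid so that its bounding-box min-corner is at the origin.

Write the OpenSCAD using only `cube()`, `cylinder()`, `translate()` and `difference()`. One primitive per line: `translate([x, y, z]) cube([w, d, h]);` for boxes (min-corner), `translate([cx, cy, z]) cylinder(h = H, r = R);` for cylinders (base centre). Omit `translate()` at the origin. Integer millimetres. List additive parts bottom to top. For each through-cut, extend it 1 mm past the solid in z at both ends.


difference() {
  cube([230, 280, 150]);
  translate([180, 130, -1]) cylinder(h = 152, r = 20);
}
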